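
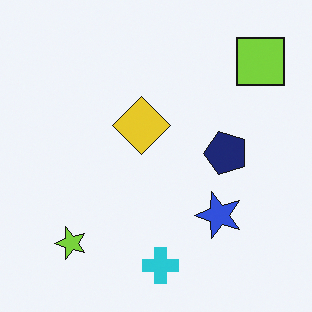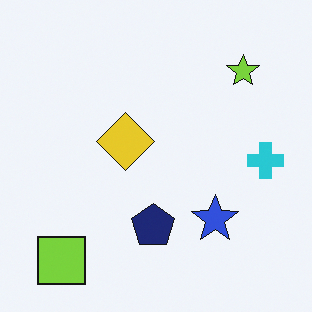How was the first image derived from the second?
The transformation is: transposed (reflected across the top-left ↔ bottom-right diagonal).

Shapes have swapped their row and column positions — what was in the top-right is now in the bottom-left — a diagonal reflection.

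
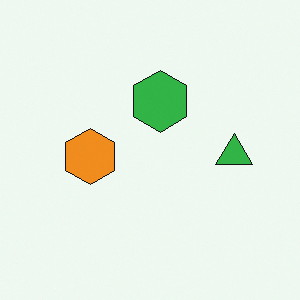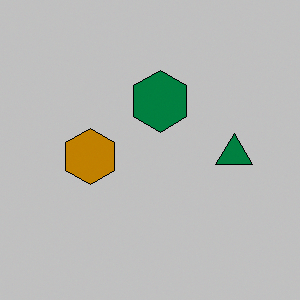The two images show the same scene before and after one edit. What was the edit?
Aggressively posterized.

Each flat color has snapped to a coarser quantized level — most visibly, the near-white background has dropped to a flat grey.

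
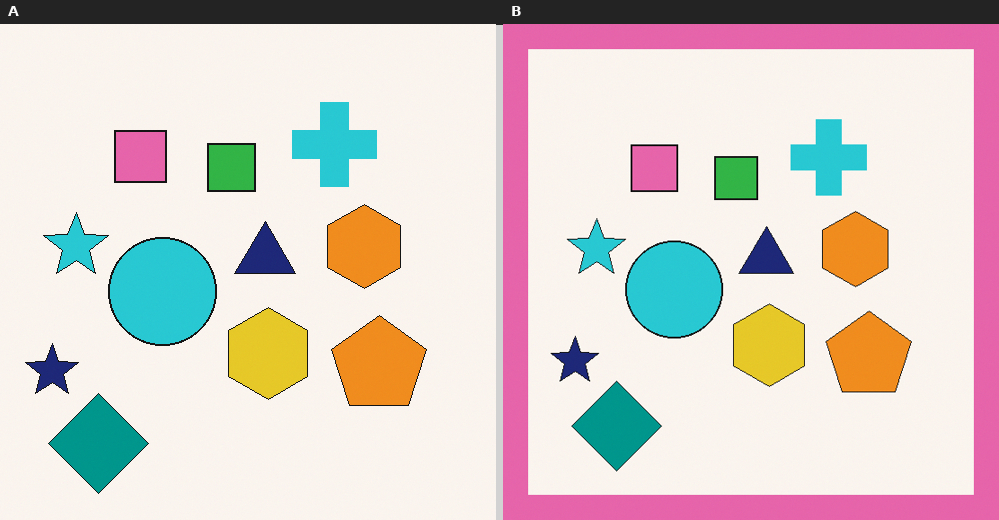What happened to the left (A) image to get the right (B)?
This is the original image framed with a pink border.

A solid pink frame runs around the edge of the right (B) image, with the content slightly shrunk inside it.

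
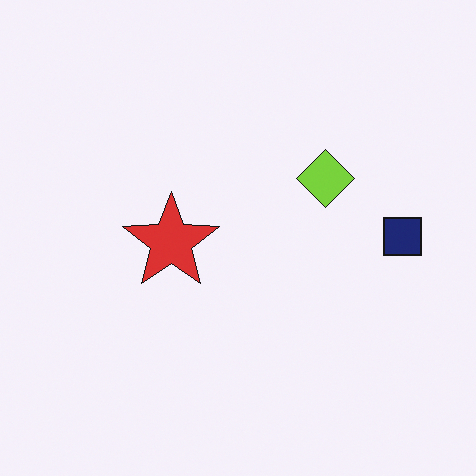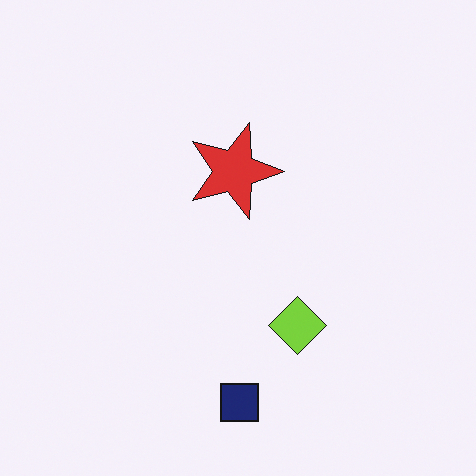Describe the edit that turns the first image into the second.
The image was rotated 90° clockwise.

The navy square sits in the right of the first image and the bottom of the second — consistent with a whole-image 90° clockwise rotation.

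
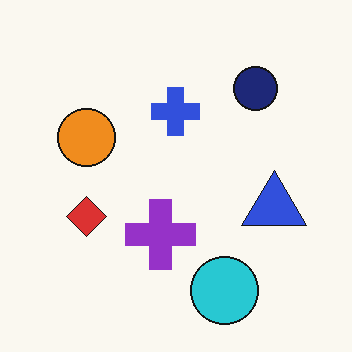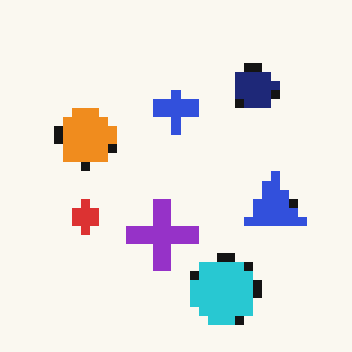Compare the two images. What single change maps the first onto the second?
The image was coarsely pixelated.

Shapes are reduced to large square blocks; fine edges and outlines are lost — a downscale-then-upscale (mosaic) effect.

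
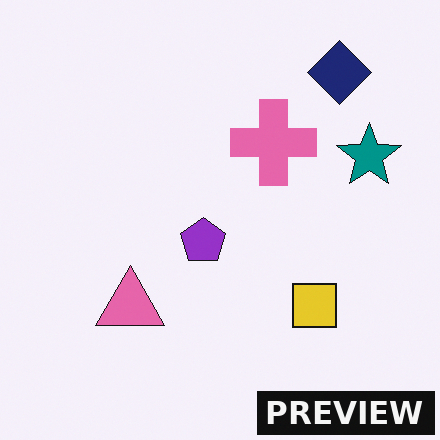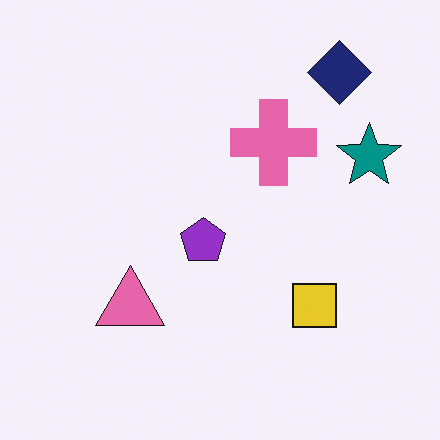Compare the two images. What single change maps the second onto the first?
Watermarked with the text "PREVIEW" in the lower-right corner.

A dark label reading "PREVIEW" appears in the lower-right corner.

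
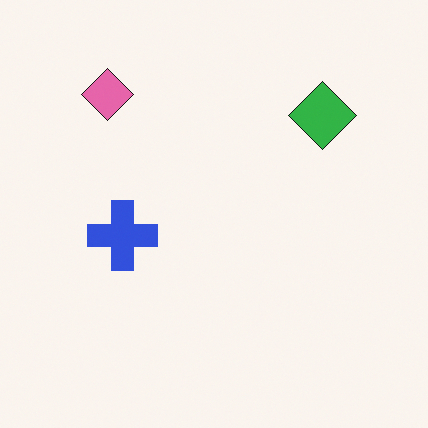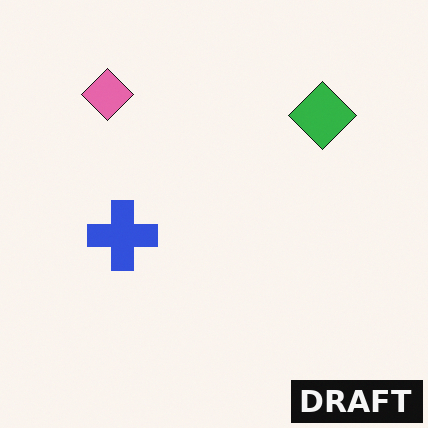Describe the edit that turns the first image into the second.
The second image is the first watermarked with the text "DRAFT" in the lower-right corner.

A dark label reading "DRAFT" appears in the lower-right corner.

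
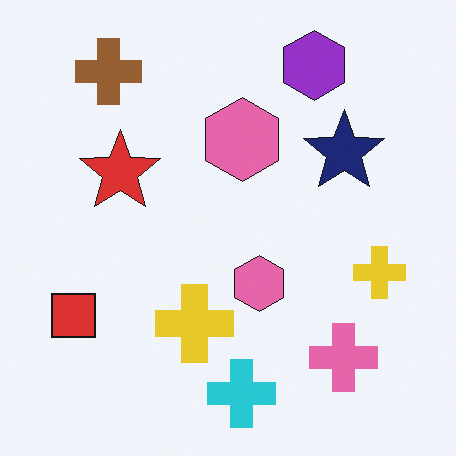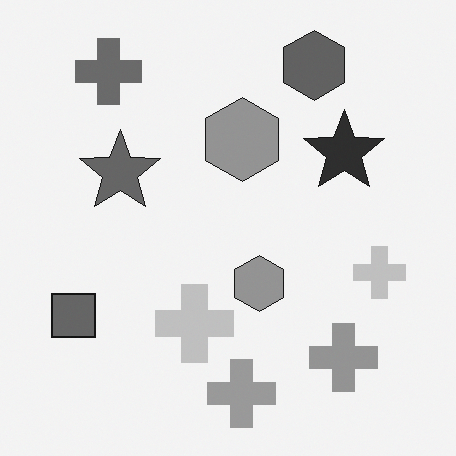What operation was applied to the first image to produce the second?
The transformation is: converted to grayscale.

All color is removed — every shape is now a shade of grey.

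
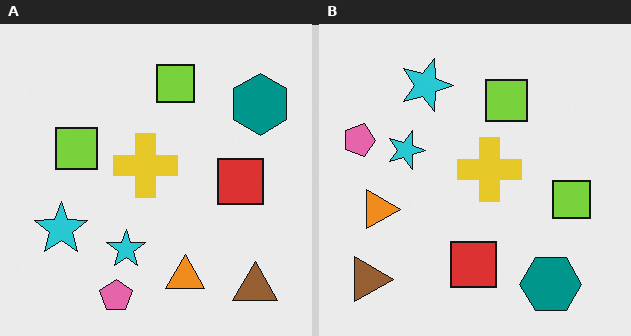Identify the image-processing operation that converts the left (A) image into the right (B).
Rotated 90° clockwise.

The brown triangle sits in the bottom-right of the left (A) image and the bottom-left of the right (B) — consistent with a whole-image 90° clockwise rotation.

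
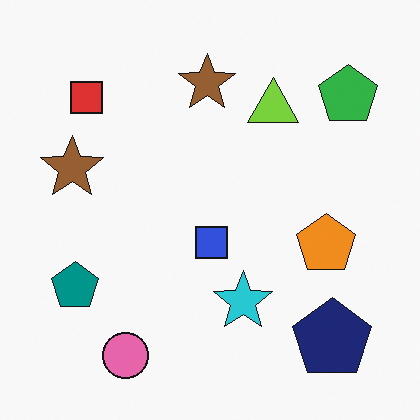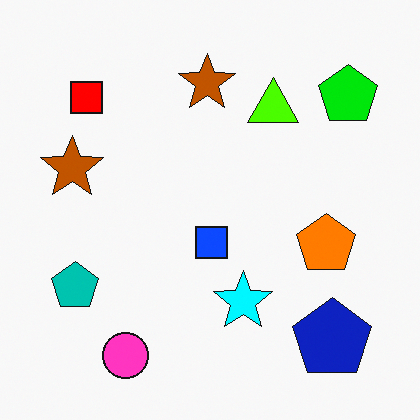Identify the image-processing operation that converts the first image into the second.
Heavily oversaturated.

All colors are more vivid — a global saturation change.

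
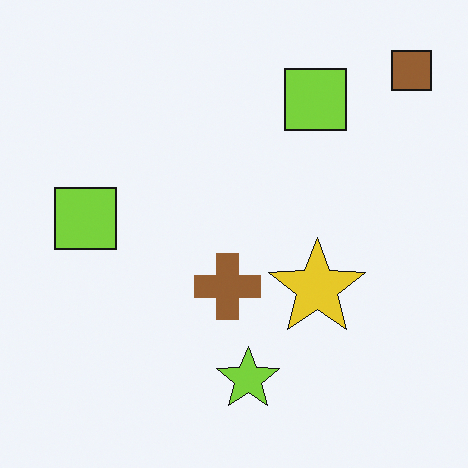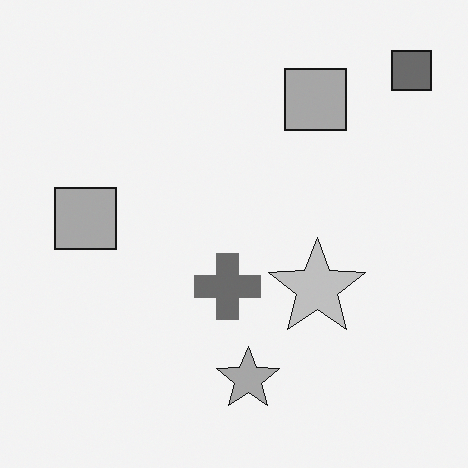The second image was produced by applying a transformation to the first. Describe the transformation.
The transformation is: converted to grayscale.

All color is removed — every shape is now a shade of grey.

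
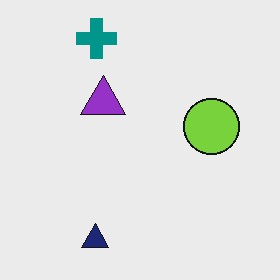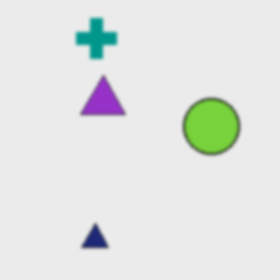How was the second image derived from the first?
It was given a subtle gaussian blur.

Shape edges and outlines are uniformly softened across the whole image.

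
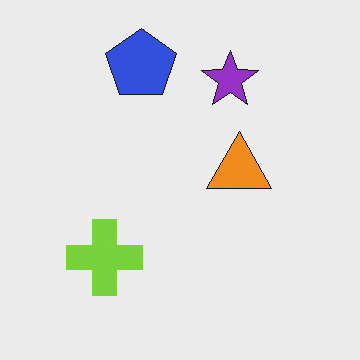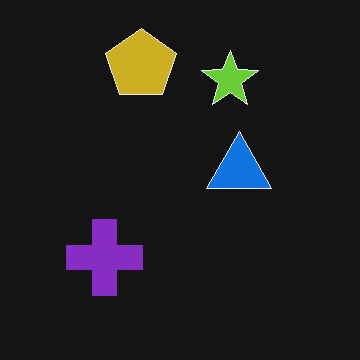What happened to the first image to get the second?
The image was color-inverted (negative).

The light background has become dark and every shape's color is its complement — a photographic negative.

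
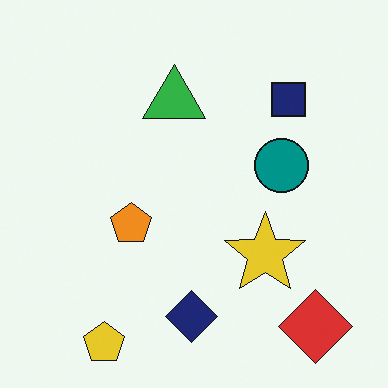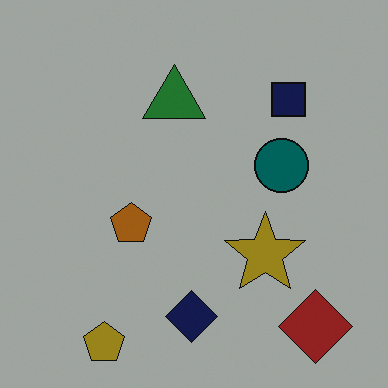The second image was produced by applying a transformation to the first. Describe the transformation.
Darkened a lot.

Every pixel — background and shapes alike — is uniformly darkened.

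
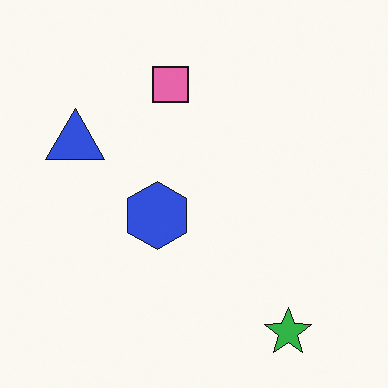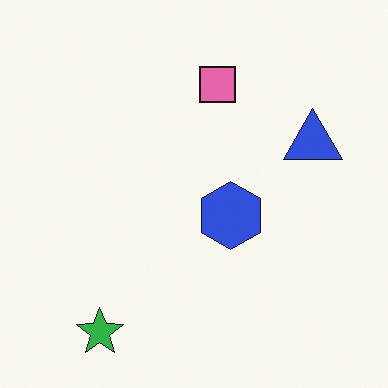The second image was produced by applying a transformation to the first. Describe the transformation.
This is the original image flipped horizontally (left ↔ right).

The blue triangle is in the left of the first image and the right of the second — shapes on opposite sides of the vertical midline have swapped in a mirror flip.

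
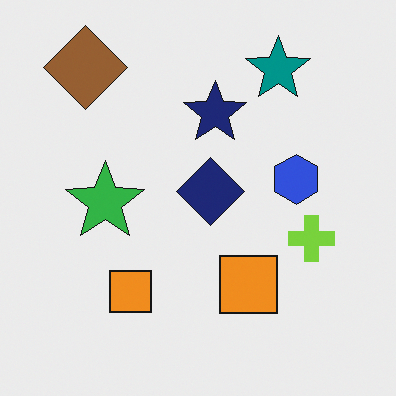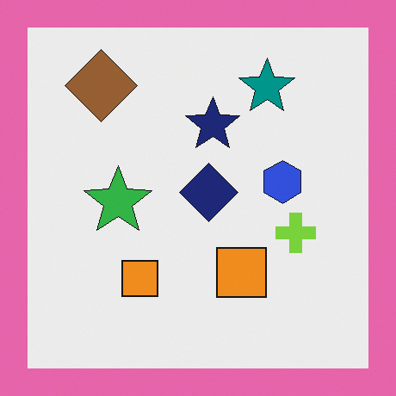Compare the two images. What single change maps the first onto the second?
It was framed with a pink border.

A solid pink frame runs around the edge of the second image, with the content slightly shrunk inside it.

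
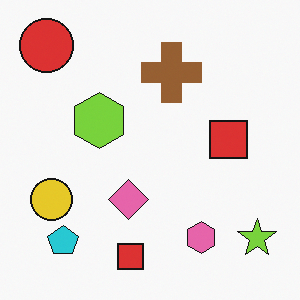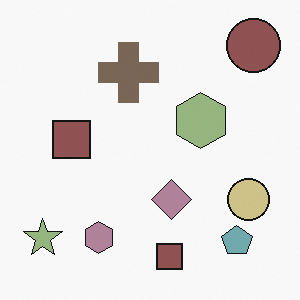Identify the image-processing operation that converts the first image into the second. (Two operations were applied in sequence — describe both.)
The second image is the first flipped horizontally (left ↔ right), then heavily desaturated.

The lime star is in the bottom-right of the first image and the bottom-left of the second — shapes on opposite sides of the vertical midline have swapped in a mirror flip. All colors are more muted and greyish — a global saturation change.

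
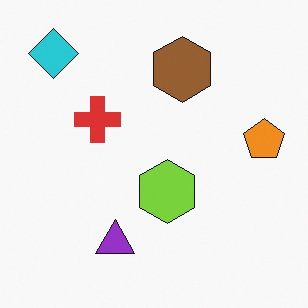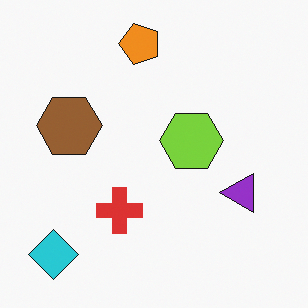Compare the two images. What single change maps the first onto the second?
The transformation is: rotated 90° counter-clockwise.

The cyan diamond sits in the top-left of the first image and the bottom-left of the second — consistent with a whole-image 90° counter-clockwise rotation.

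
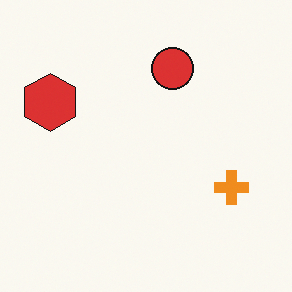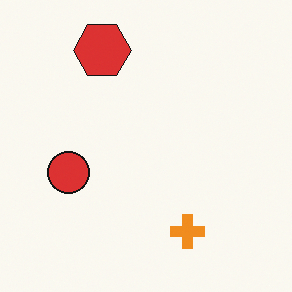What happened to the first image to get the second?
This is the original image transposed (reflected across the top-left ↔ bottom-right diagonal).

Shapes have swapped their row and column positions — what was in the top-right is now in the bottom-left — a diagonal reflection.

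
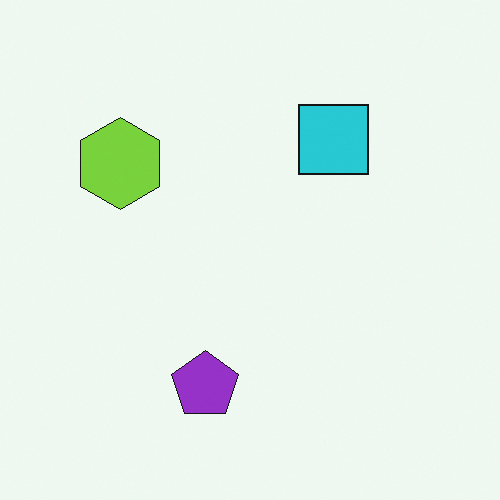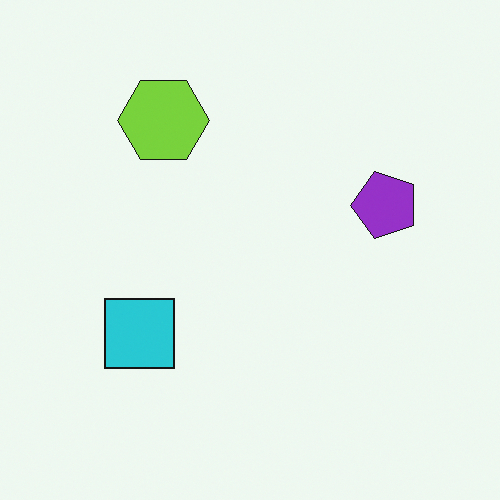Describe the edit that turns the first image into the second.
It was transposed (reflected across the top-left ↔ bottom-right diagonal).

Shapes have swapped their row and column positions — what was in the top-right is now in the bottom-left — a diagonal reflection.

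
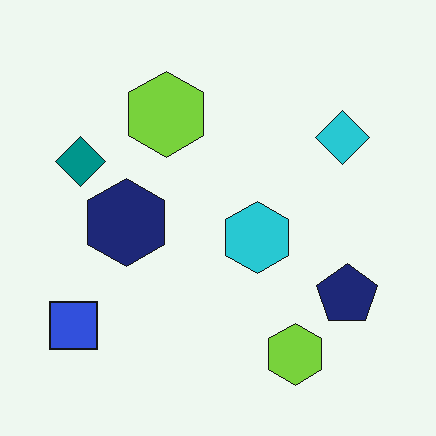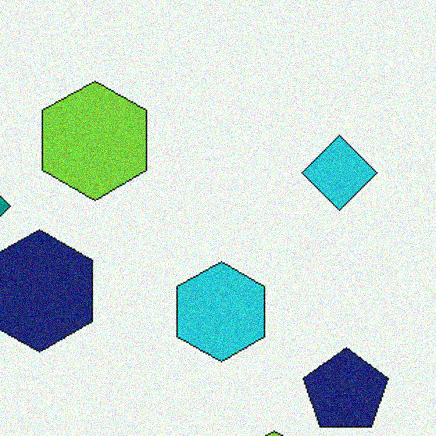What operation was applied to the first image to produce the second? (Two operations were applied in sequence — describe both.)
Cropped slightly and scaled back up, then degraded with moderate additive noise.

The visible shapes are larger and the field of view is narrower; shapes near the original edges may be partly or wholly outside the frame — a crop-and-rescale. Random speckle covers the whole image, including the flat background.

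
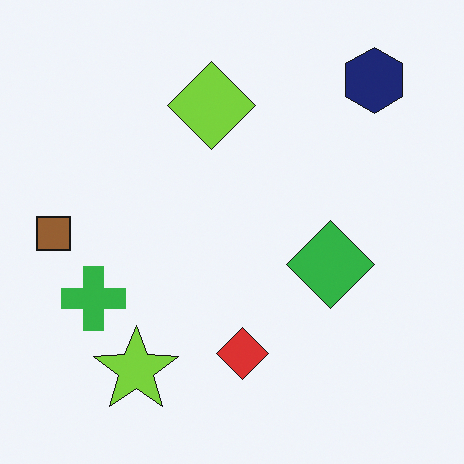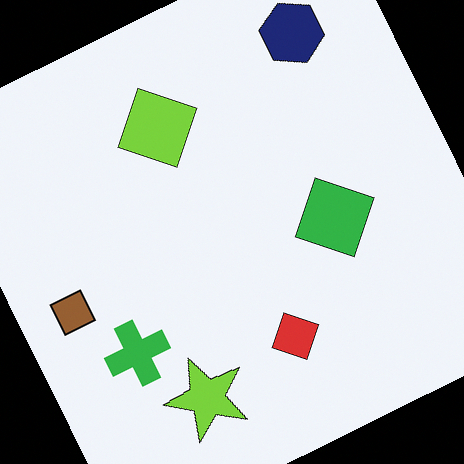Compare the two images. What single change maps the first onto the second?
The transformation is: rotated counter-clockwise by a moderate amount.

Every shape is tilted by the same angle and the image corners show triangular fill wedges — a whole-image rotation by a non-right angle.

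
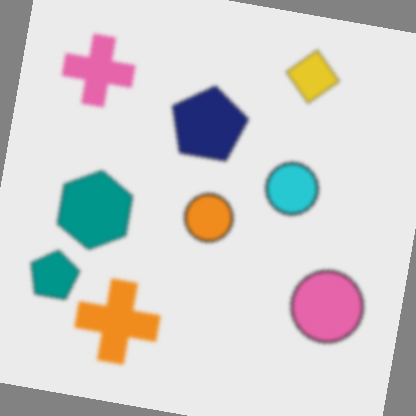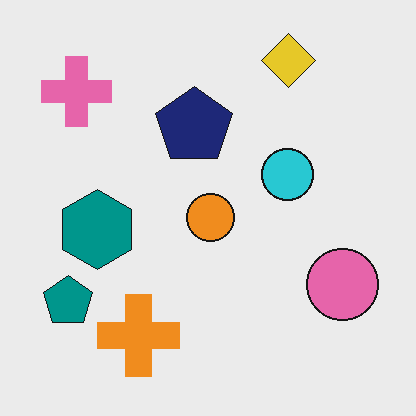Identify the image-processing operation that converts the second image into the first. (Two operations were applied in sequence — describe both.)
Lightly blurred, then rotated clockwise by a small amount.

Shape edges and outlines are uniformly softened across the whole image. Every shape is tilted by the same angle and the image corners show triangular fill wedges — a whole-image rotation by a non-right angle.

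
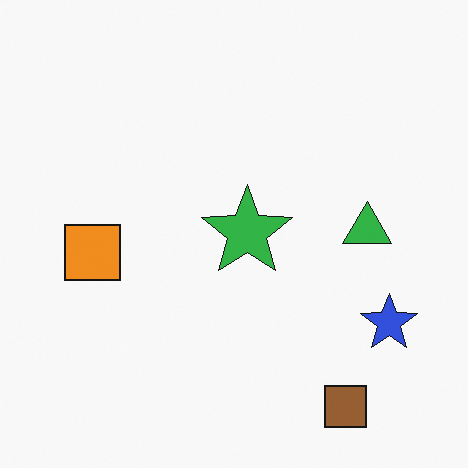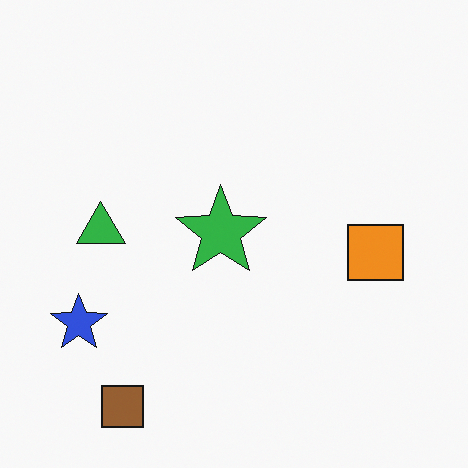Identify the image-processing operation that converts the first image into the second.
This is the original image flipped horizontally (left ↔ right).

The blue star is in the bottom-right of the first image and the bottom-left of the second — shapes on opposite sides of the vertical midline have swapped in a mirror flip.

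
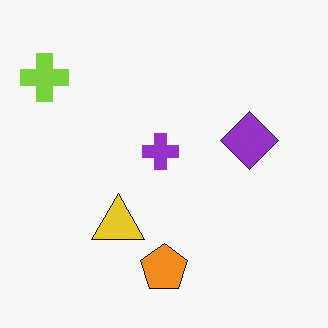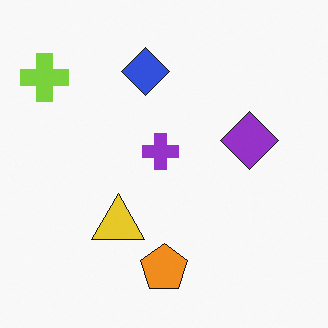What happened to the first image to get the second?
It was overlaid with an additional blue diamond.

A blue diamond appears in the second image that is absent from the first.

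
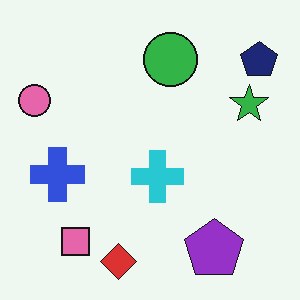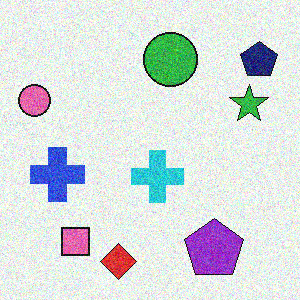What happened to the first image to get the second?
The second image is the first degraded with visible gaussian noise.

Random speckle covers the whole image, including the flat background.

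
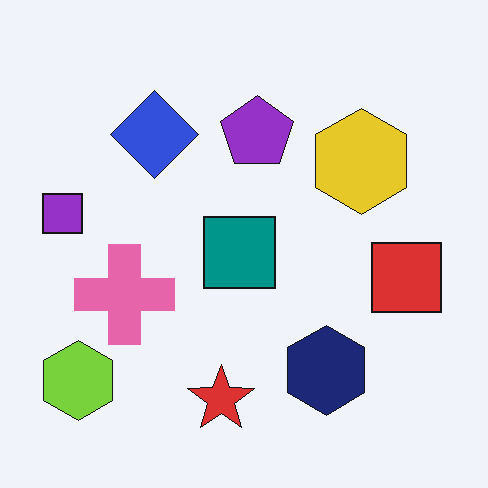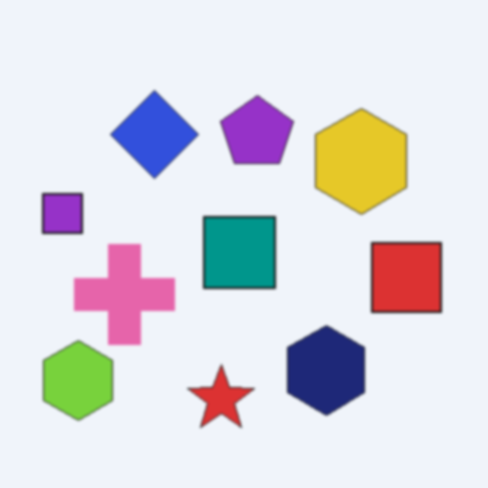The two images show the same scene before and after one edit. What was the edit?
This is the original image slightly softened.

Shape edges and outlines are uniformly softened across the whole image.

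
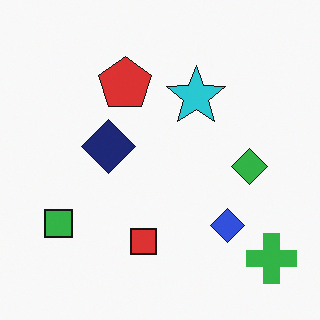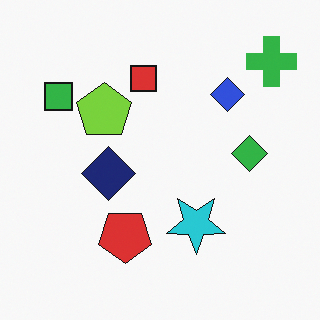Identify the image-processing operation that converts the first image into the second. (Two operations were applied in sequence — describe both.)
The second image is the first flipped vertically (top ↔ bottom), then overlaid with an additional lime pentagon.

The green cross is in the bottom-right of the first image and the top-right of the second — shapes on opposite sides of the horizontal midline have swapped in a mirror flip. A lime pentagon appears in the second image that is absent from the first.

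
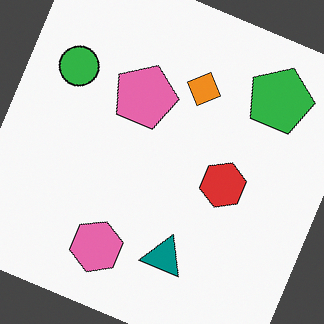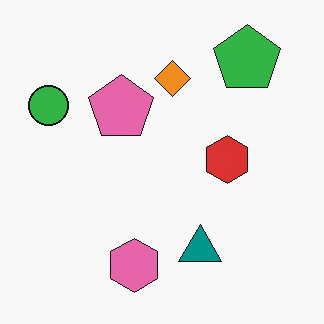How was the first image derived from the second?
This is the original image rotated clockwise by a moderate amount.

Every shape is tilted by the same angle and the image corners show triangular fill wedges — a whole-image rotation by a non-right angle.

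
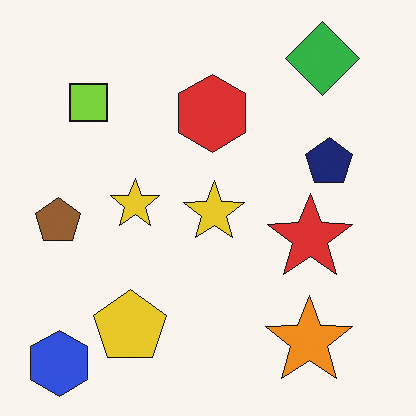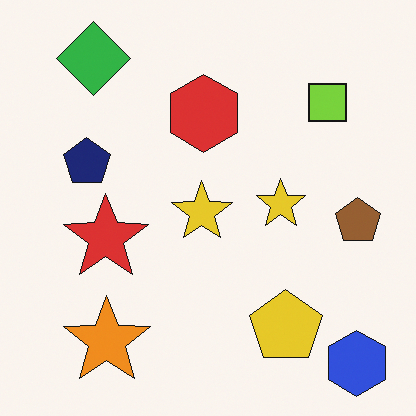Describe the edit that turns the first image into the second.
This is the original image flipped horizontally (left ↔ right).

The brown pentagon is in the left of the first image and the right of the second — shapes on opposite sides of the vertical midline have swapped in a mirror flip.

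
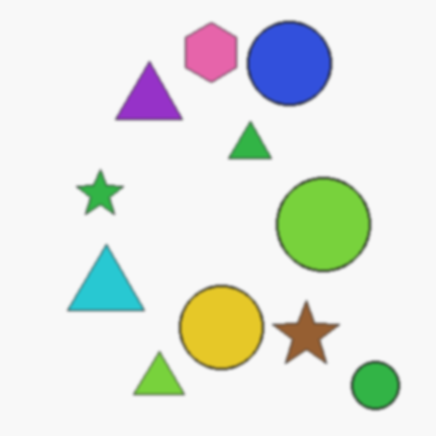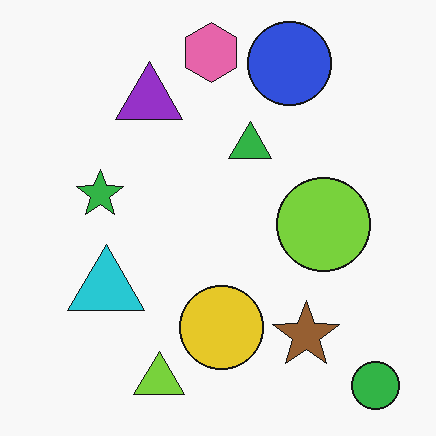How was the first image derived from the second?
It was slightly softened.

Shape edges and outlines are uniformly softened across the whole image.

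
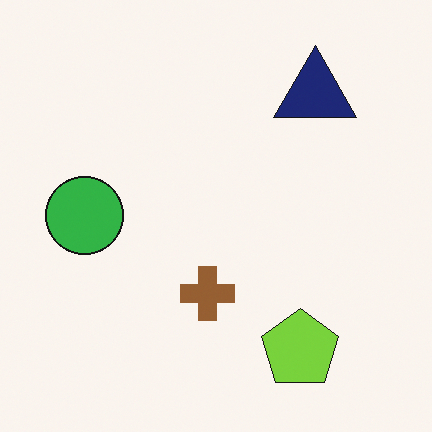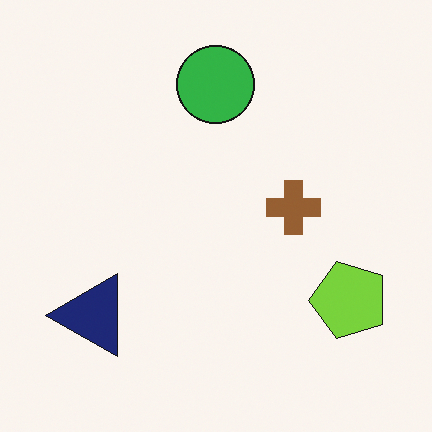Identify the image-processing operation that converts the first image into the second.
This is the original image transposed (reflected across the top-left ↔ bottom-right diagonal).

Shapes have swapped their row and column positions — what was in the top-right is now in the bottom-left — a diagonal reflection.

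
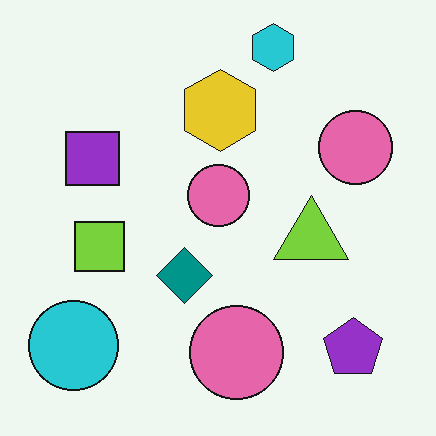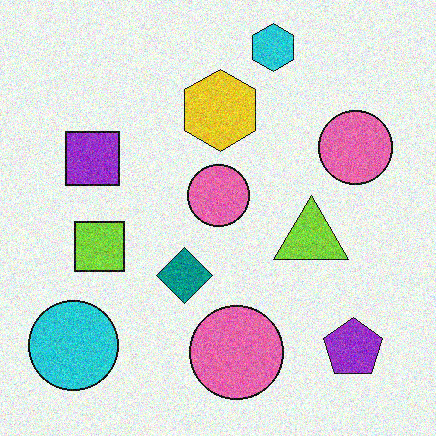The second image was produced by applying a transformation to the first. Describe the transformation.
The second image is the first degraded with moderate additive noise.

Random speckle covers the whole image, including the flat background.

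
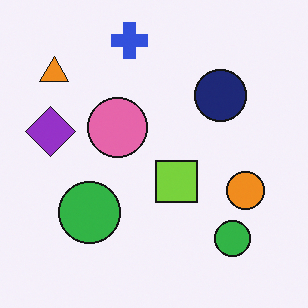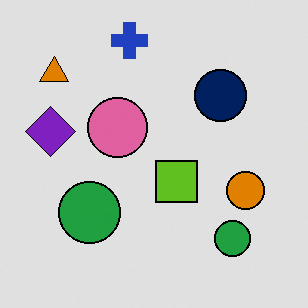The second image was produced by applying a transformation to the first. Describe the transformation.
This is the original image posterized to a reduced palette.

Each flat color has snapped to a coarser quantized level — most visibly, the near-white background has dropped to a flat grey.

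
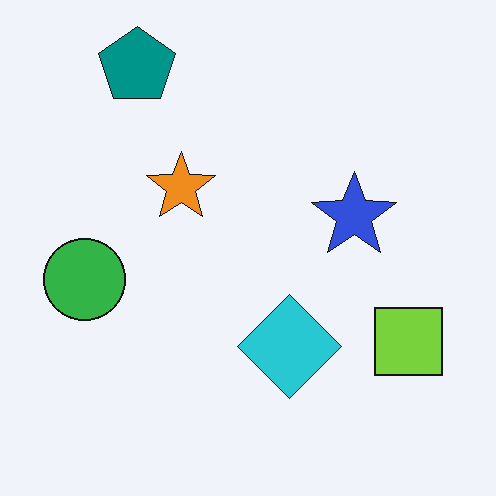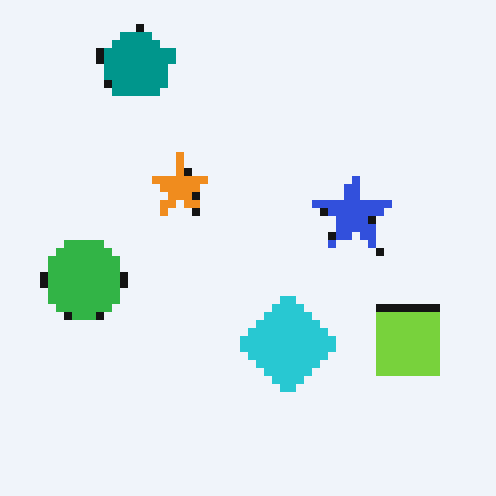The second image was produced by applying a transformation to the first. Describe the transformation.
The image was pixelated into visible square blocks.

Shapes are reduced to large square blocks; fine edges and outlines are lost — a downscale-then-upscale (mosaic) effect.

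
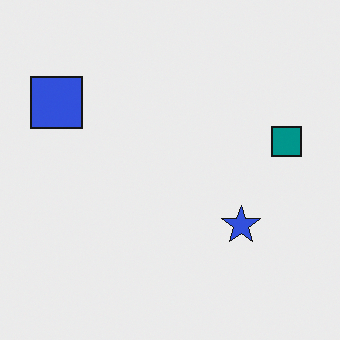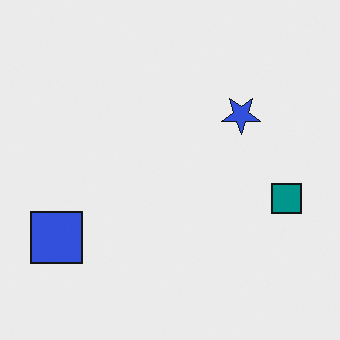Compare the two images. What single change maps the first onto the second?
Flipped vertically (top ↔ bottom).

The blue square is in the top-left of the first image and the bottom-left of the second — shapes on opposite sides of the horizontal midline have swapped in a mirror flip.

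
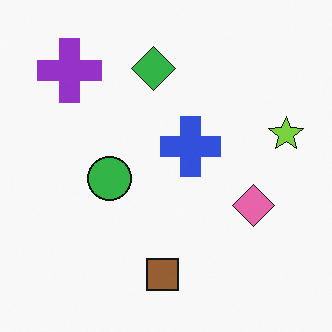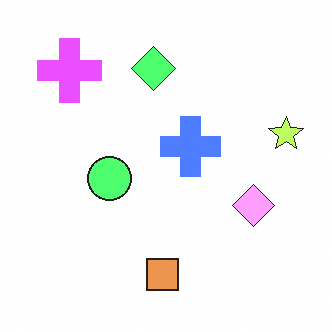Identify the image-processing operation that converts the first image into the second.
The transformation is: noticeably brightened.

Every pixel — background and shapes alike — is uniformly brightened.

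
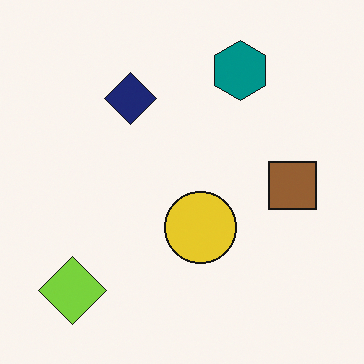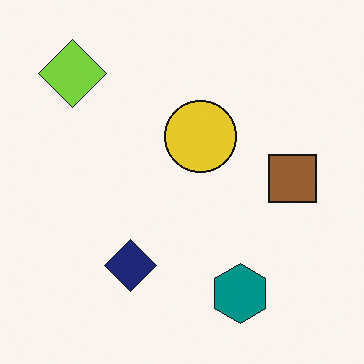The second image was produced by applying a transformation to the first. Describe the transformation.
It was flipped vertically (top ↔ bottom).

The teal hexagon is in the top of the first image and the bottom of the second — shapes on opposite sides of the horizontal midline have swapped in a mirror flip.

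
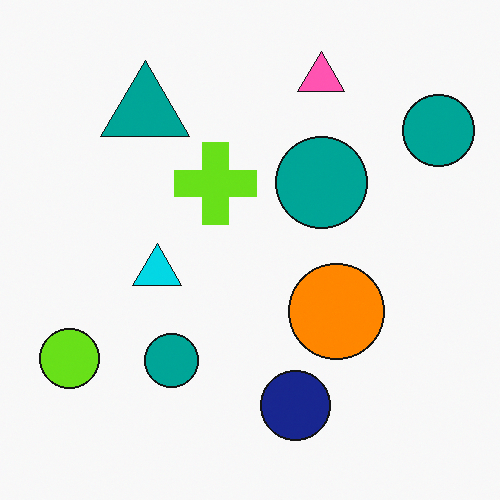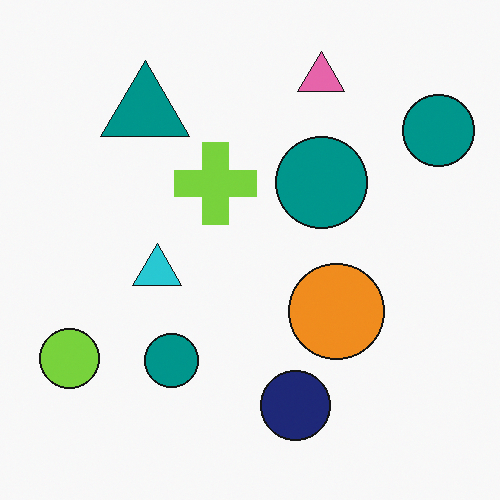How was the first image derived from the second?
The transformation is: slightly oversaturated.

All colors are more vivid — a global saturation change.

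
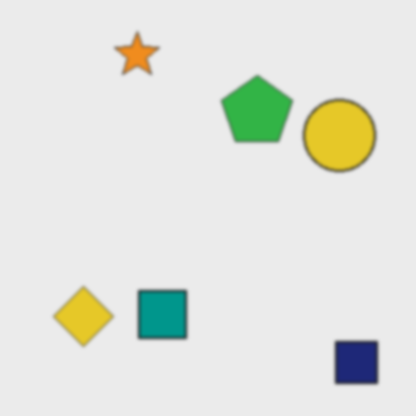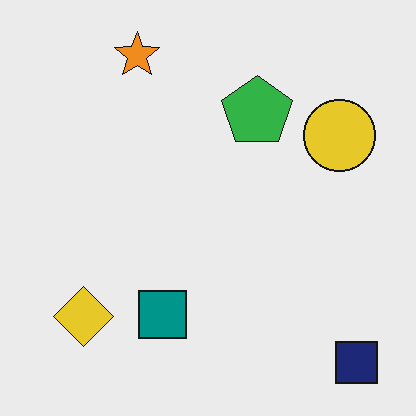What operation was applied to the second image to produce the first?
The first image is the second lightly blurred.

Shape edges and outlines are uniformly softened across the whole image.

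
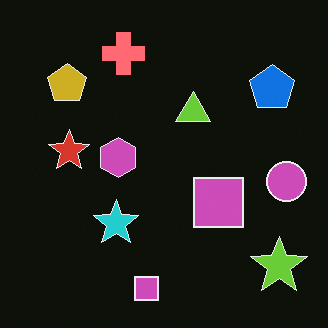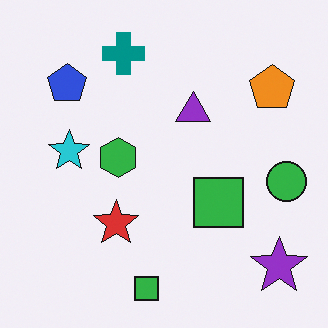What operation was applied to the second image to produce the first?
Color-inverted (negative).

The light background has become dark and every shape's color is its complement — a photographic negative.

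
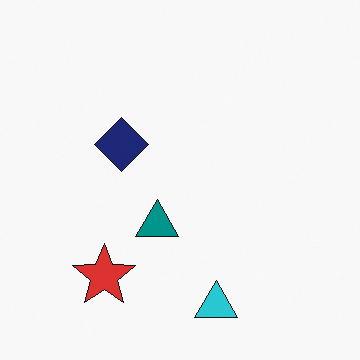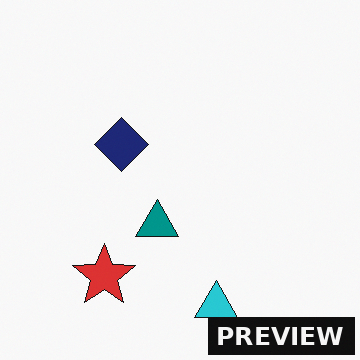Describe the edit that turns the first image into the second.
The transformation is: watermarked with the text "PREVIEW" in the lower-right corner.

A dark label reading "PREVIEW" appears in the lower-right corner.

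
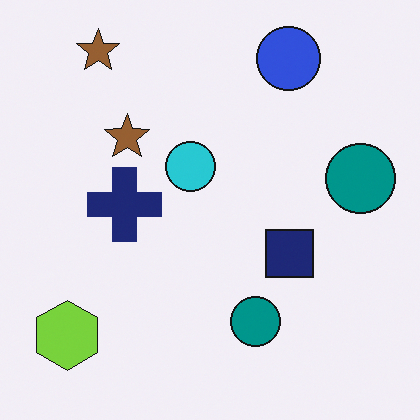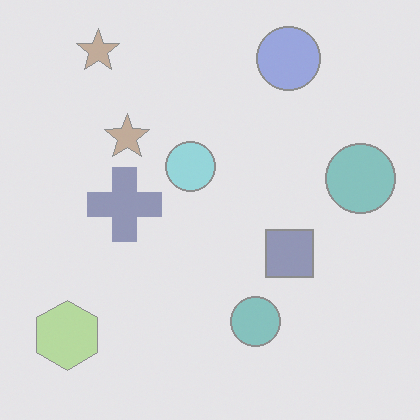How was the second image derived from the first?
Given much lower contrast.

Tones are pushed toward mid-grey across the whole image — a global contrast change.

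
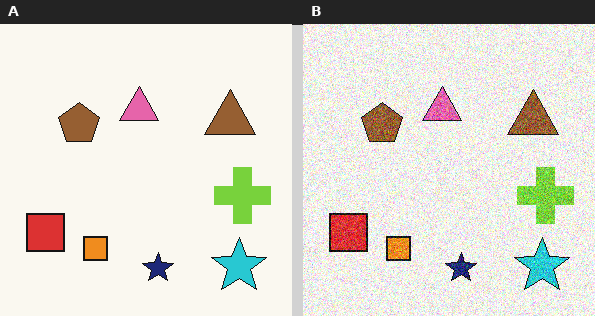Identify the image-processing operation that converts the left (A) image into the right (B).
This is the original image degraded with a thick layer of grain.

Random speckle covers the whole image, including the flat background.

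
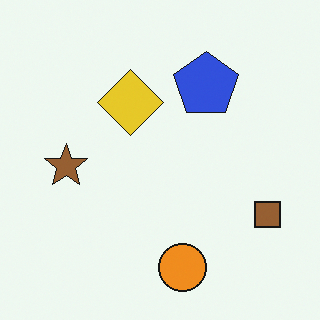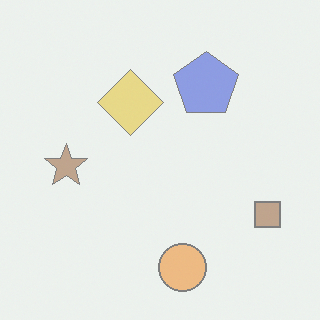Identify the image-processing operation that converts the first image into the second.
The second image is the first washed out (contrast reduced).

Tones are pushed toward mid-grey across the whole image — a global contrast change.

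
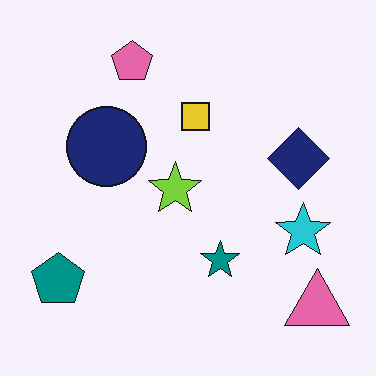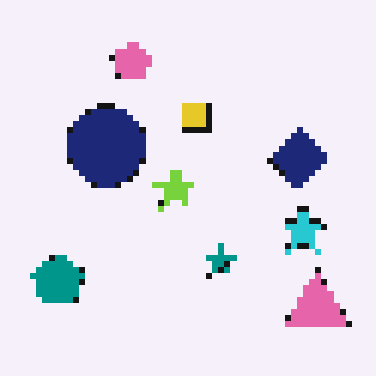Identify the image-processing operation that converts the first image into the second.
It was moderately pixelated.

Shapes are reduced to large square blocks; fine edges and outlines are lost — a downscale-then-upscale (mosaic) effect.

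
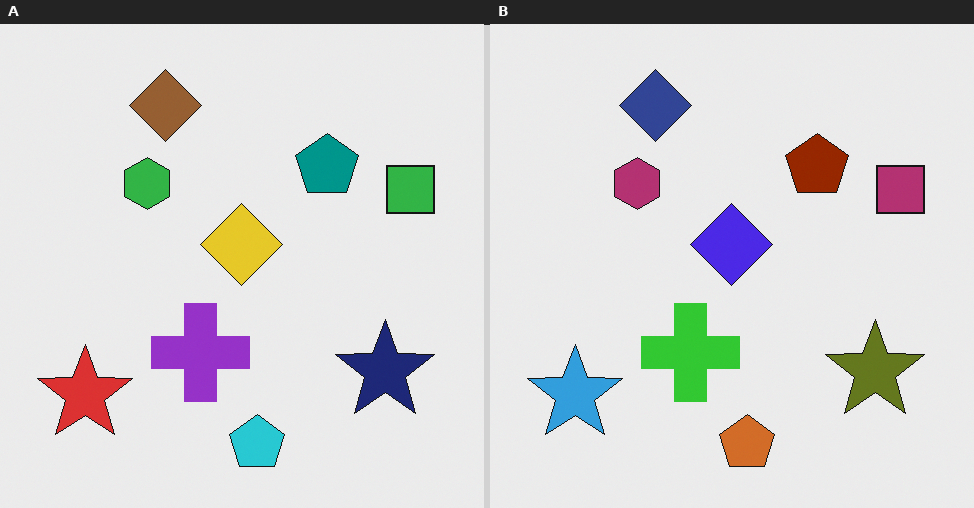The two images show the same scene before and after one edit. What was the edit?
It was hue-shifted through roughly half the color wheel.

Every shape's color has rotated by the same amount around the hue wheel — a uniform hue shift.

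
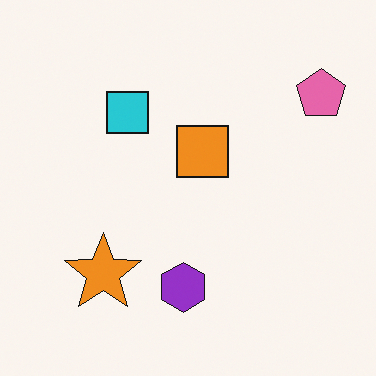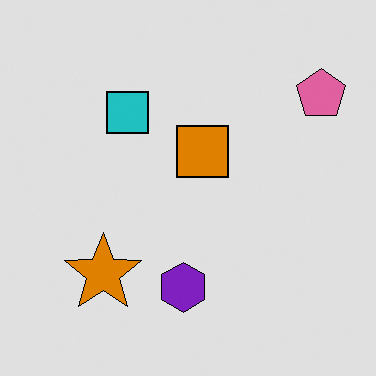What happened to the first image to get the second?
The second image is the first moderately posterized.

Each flat color has snapped to a coarser quantized level — most visibly, the near-white background has dropped to a flat grey.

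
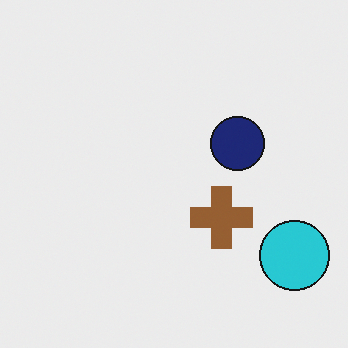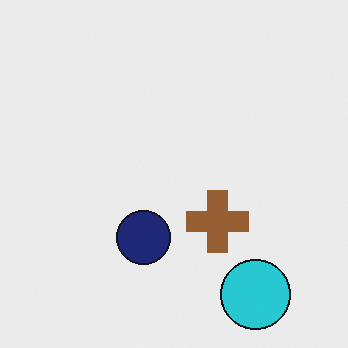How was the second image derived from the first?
This is the original image transposed (reflected across the top-left ↔ bottom-right diagonal).

Shapes have swapped their row and column positions — what was in the top-right is now in the bottom-left — a diagonal reflection.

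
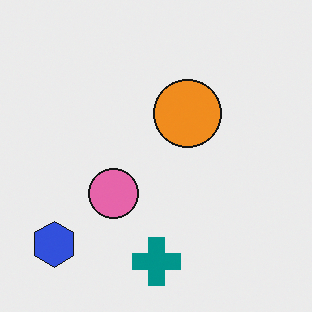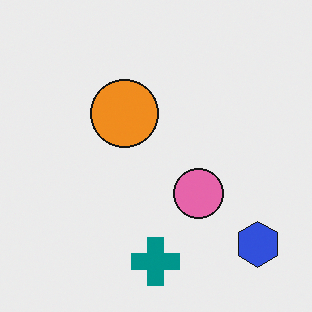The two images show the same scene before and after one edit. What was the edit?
Flipped horizontally (left ↔ right).

The blue hexagon is in the bottom-left of the first image and the bottom-right of the second — shapes on opposite sides of the vertical midline have swapped in a mirror flip.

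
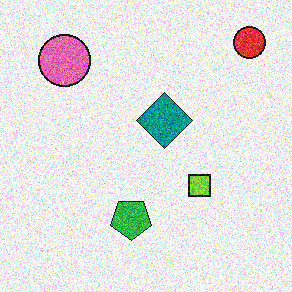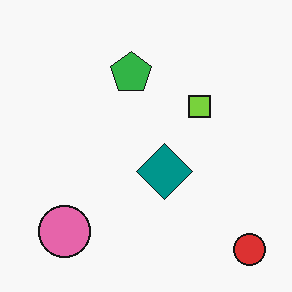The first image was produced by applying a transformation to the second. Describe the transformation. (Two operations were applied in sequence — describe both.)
It was flipped vertically (top ↔ bottom), then degraded with heavy additive noise.

The red circle is in the bottom-right of the second image and the top-right of the first — shapes on opposite sides of the horizontal midline have swapped in a mirror flip. Random speckle covers the whole image, including the flat background.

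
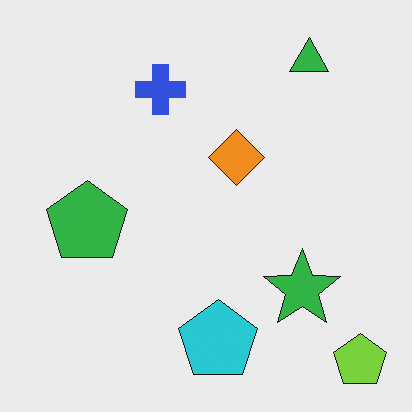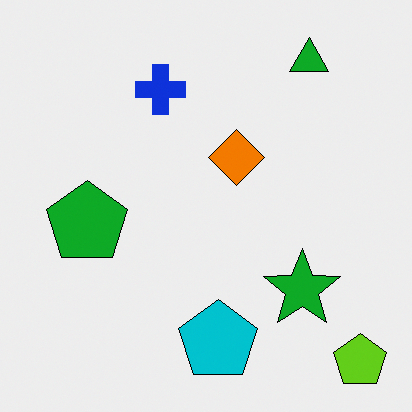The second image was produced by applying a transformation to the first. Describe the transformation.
The second image is the first given slightly increased contrast.

Tones are pushed away from mid-grey across the whole image — a global contrast change.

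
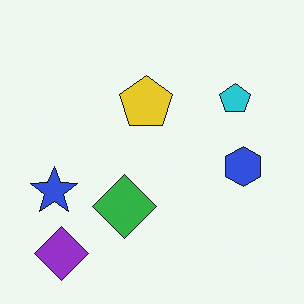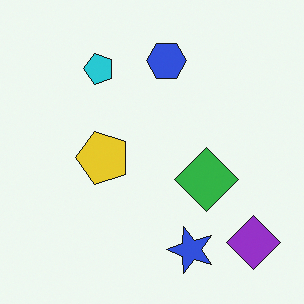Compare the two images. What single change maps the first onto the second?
It was rotated 90° counter-clockwise.

The purple diamond sits in the bottom-left of the first image and the bottom-right of the second — consistent with a whole-image 90° counter-clockwise rotation.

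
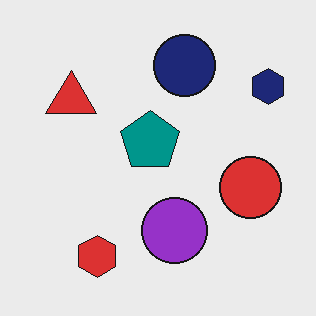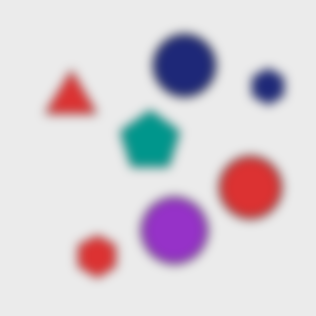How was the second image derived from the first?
The second image is the first heavily blurred.

Shape edges and outlines are uniformly softened across the whole image.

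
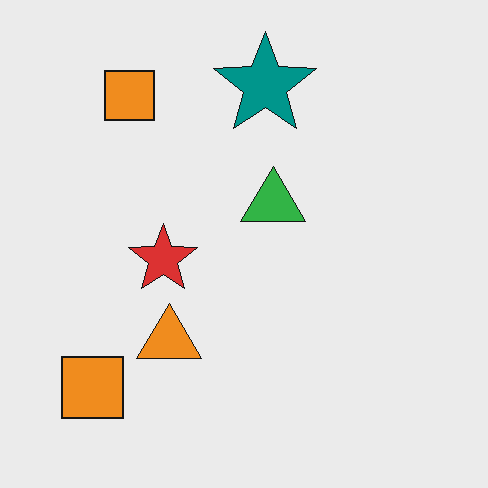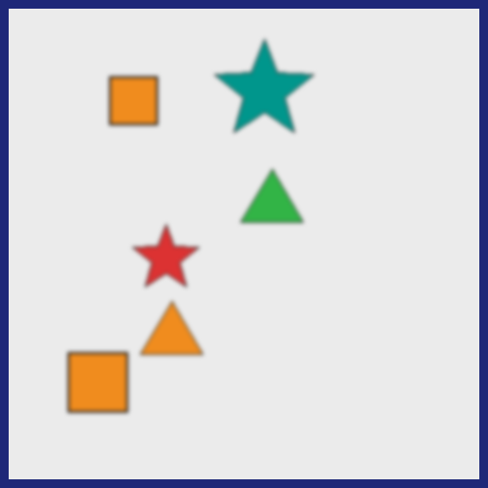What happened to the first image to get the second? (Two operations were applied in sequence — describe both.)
The image was lightly blurred, then framed with a navy border.

Shape edges and outlines are uniformly softened across the whole image. A solid navy frame runs around the edge of the second image, with the content slightly shrunk inside it.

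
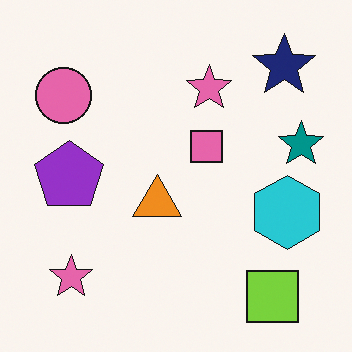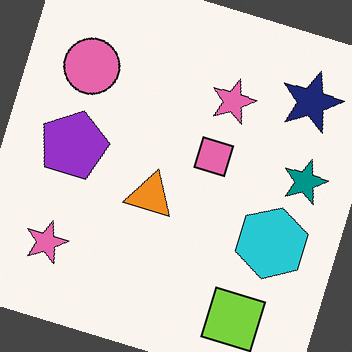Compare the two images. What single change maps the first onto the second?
This is the original image rotated clockwise by a clearly visible amount.

Every shape is tilted by the same angle and the image corners show triangular fill wedges — a whole-image rotation by a non-right angle.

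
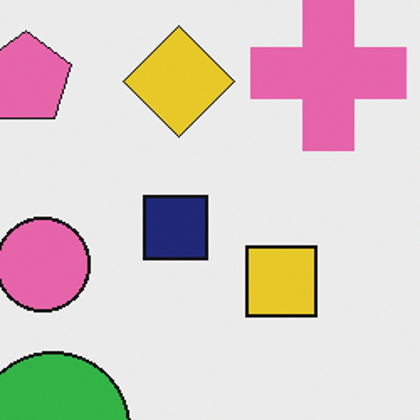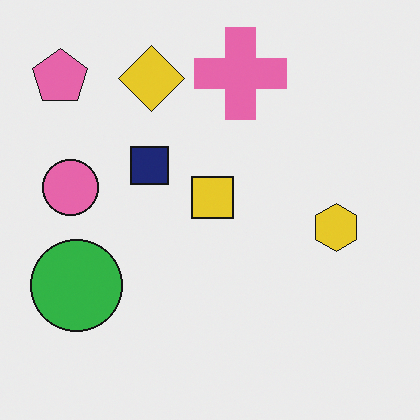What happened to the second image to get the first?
The image was cropped tightly and scaled back up.

The visible shapes are larger and the field of view is narrower; shapes near the original edges may be partly or wholly outside the frame — a crop-and-rescale.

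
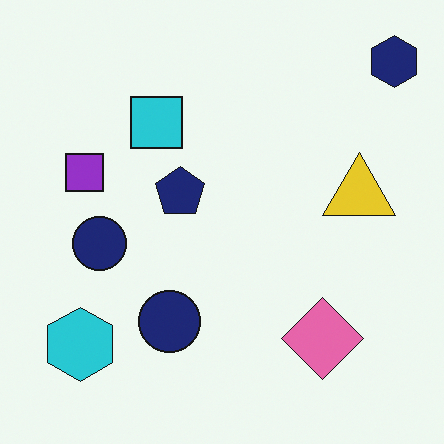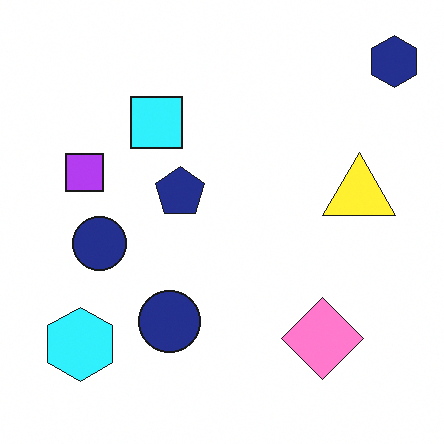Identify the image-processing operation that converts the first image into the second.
The image was brightened a little.

Every pixel — background and shapes alike — is uniformly brightened.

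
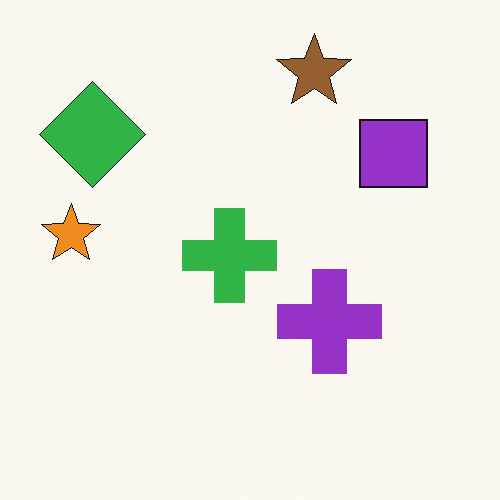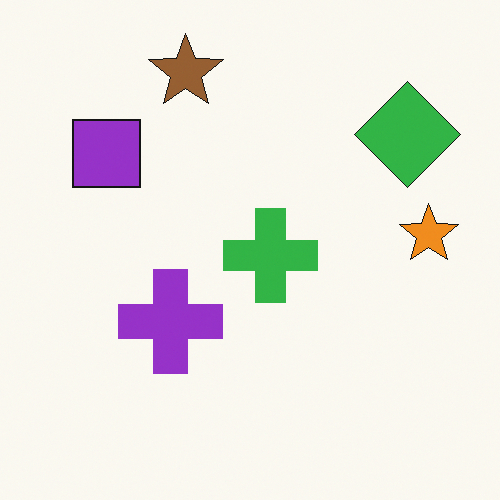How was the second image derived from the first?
This is the original image flipped horizontally (left ↔ right).

The orange star is in the left of the first image and the right of the second — shapes on opposite sides of the vertical midline have swapped in a mirror flip.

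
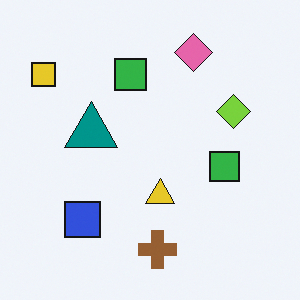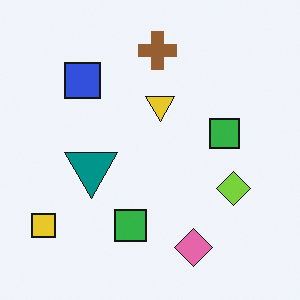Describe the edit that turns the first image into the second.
The image was flipped vertically (top ↔ bottom).

The brown cross is in the bottom of the first image and the top of the second — shapes on opposite sides of the horizontal midline have swapped in a mirror flip.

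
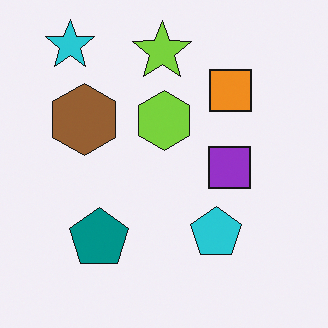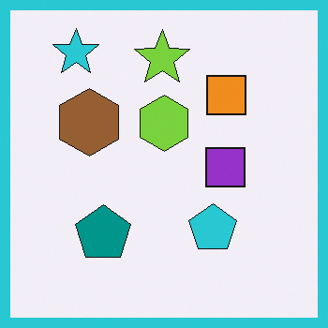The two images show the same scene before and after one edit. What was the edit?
This is the original image framed with a cyan border.

A solid cyan frame runs around the edge of the second image, with the content slightly shrunk inside it.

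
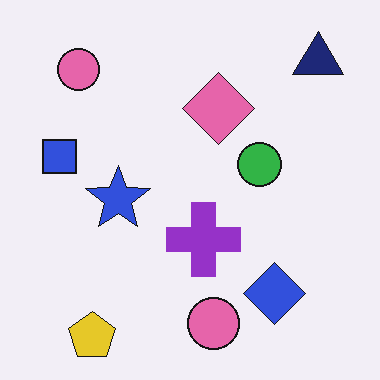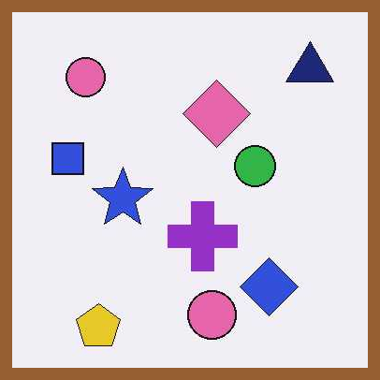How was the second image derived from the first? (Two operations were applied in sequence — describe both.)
The second image is the first given moderate JPEG compression, then framed with a brown border.

Blocky 8×8 compression artifacts appear around shape edges and the flat background shows ringing — characteristic JPEG degradation. A solid brown frame runs around the edge of the second image, with the content slightly shrunk inside it.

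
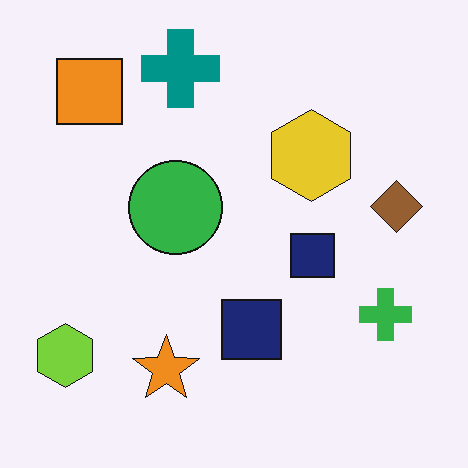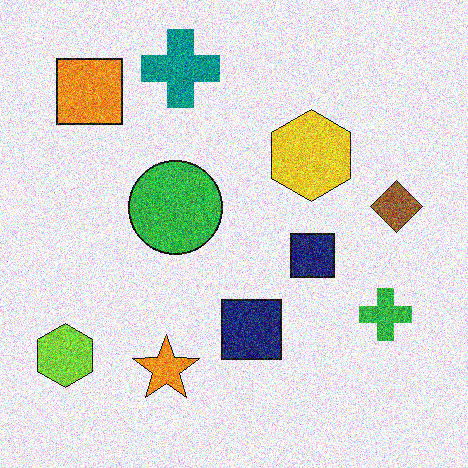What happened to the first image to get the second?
The second image is the first degraded with strong gaussian noise.

Random speckle covers the whole image, including the flat background.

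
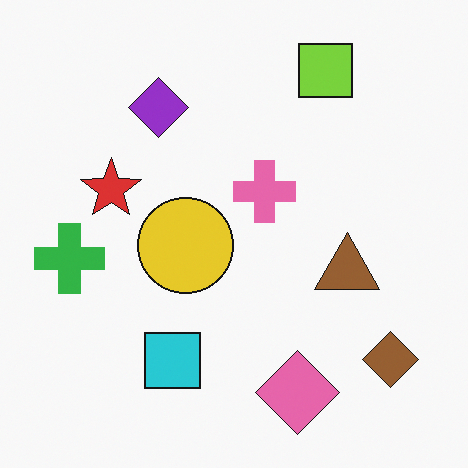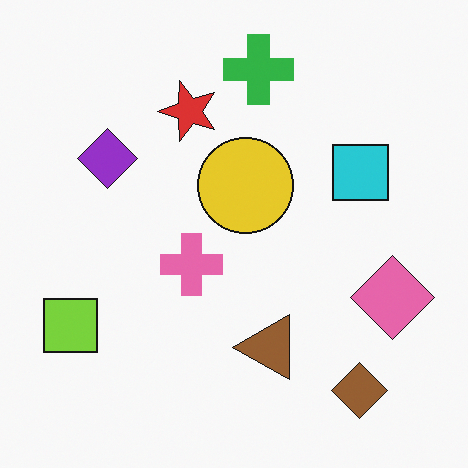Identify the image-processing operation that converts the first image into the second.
It was transposed (reflected across the top-left ↔ bottom-right diagonal).

Shapes have swapped their row and column positions — what was in the top-right is now in the bottom-left — a diagonal reflection.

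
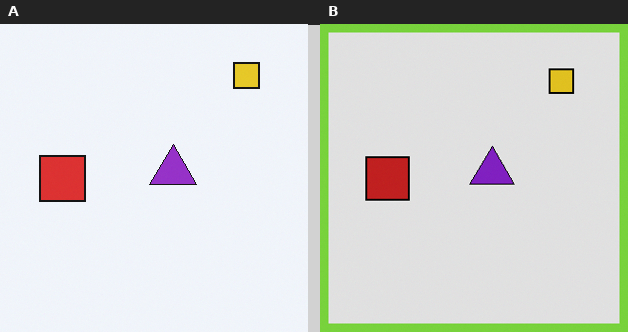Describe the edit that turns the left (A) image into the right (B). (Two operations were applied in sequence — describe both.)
The right (B) image is the left (A) moderately posterized, then framed with a lime border.

Each flat color has snapped to a coarser quantized level — most visibly, the near-white background has dropped to a flat grey. A solid lime frame runs around the edge of the right (B) image, with the content slightly shrunk inside it.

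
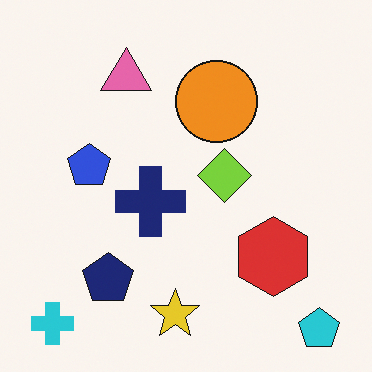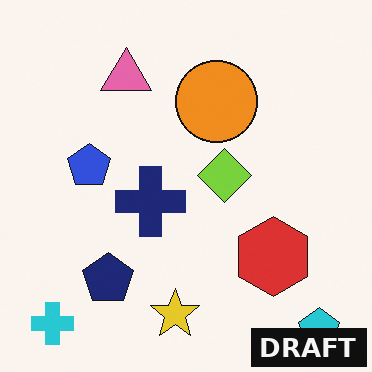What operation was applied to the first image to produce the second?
The second image is the first watermarked with the text "DRAFT" in the lower-right corner.

A dark label reading "DRAFT" appears in the lower-right corner.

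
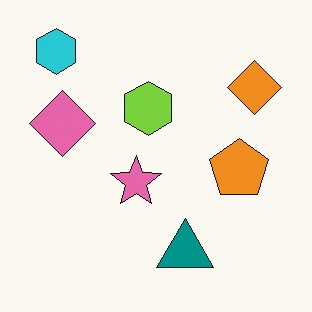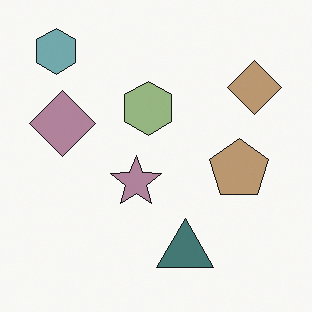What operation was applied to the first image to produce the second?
The image was made much more muted (saturation change).

All colors are more muted and greyish — a global saturation change.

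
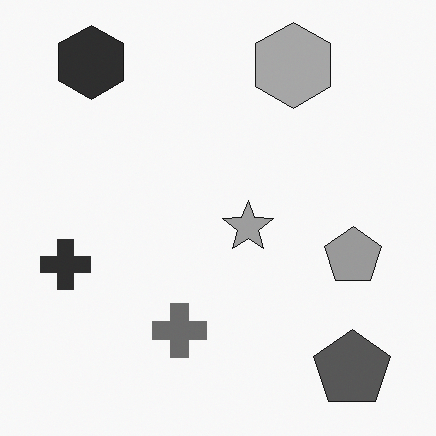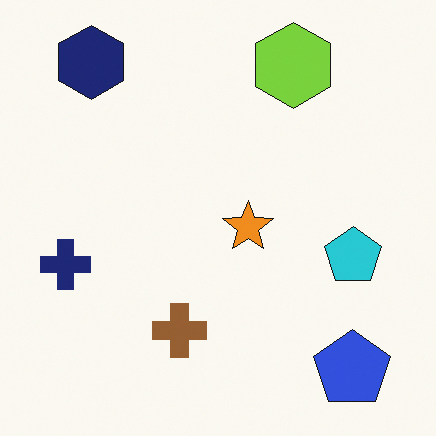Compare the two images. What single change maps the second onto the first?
The image was converted to grayscale.

All color is removed — every shape is now a shade of grey.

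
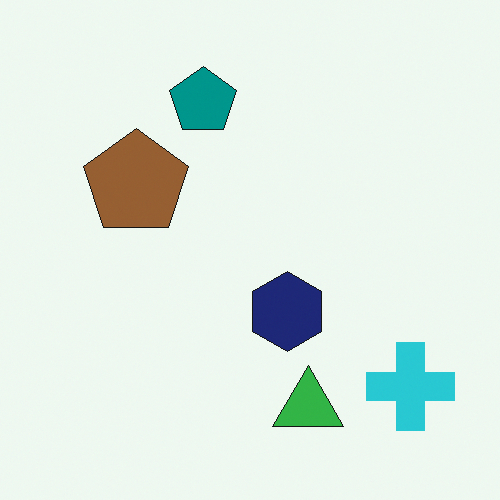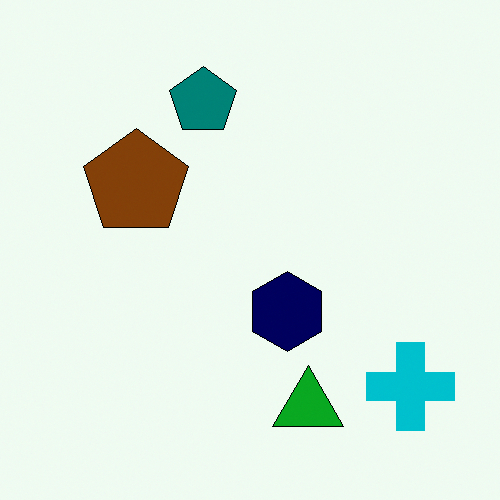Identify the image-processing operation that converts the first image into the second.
The second image is the first given slightly increased contrast.

Tones are pushed away from mid-grey across the whole image — a global contrast change.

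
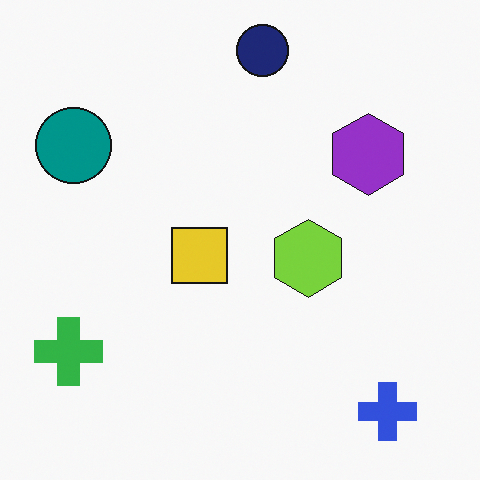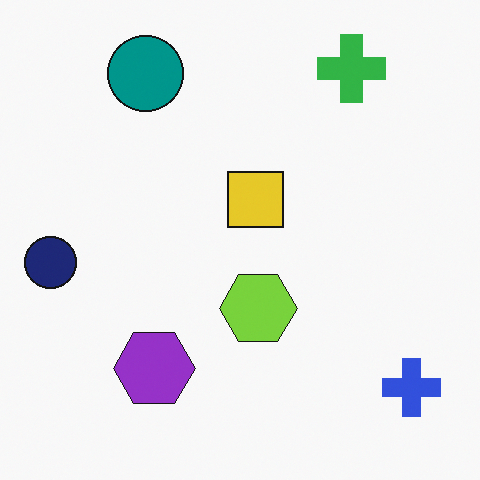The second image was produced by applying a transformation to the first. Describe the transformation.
Transposed (reflected across the top-left ↔ bottom-right diagonal).

Shapes have swapped their row and column positions — what was in the top-right is now in the bottom-left — a diagonal reflection.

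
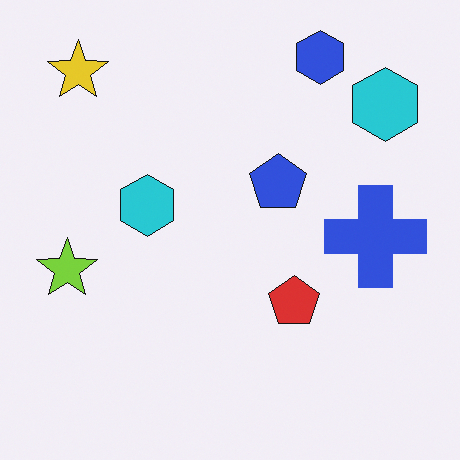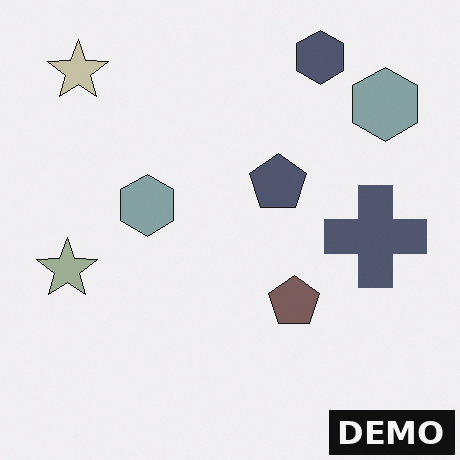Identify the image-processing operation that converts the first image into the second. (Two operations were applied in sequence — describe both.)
It was heavily desaturated, then watermarked with the text "DEMO" in the lower-right corner.

All colors are more muted and greyish — a global saturation change. A dark label reading "DEMO" appears in the lower-right corner.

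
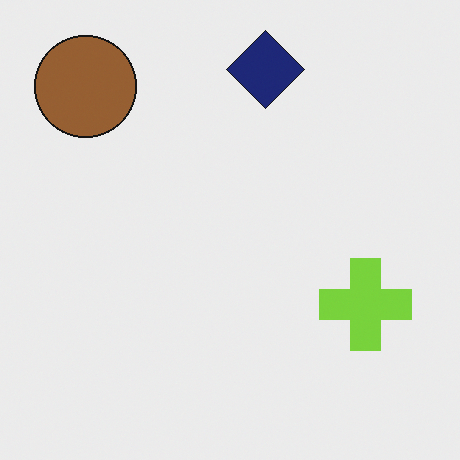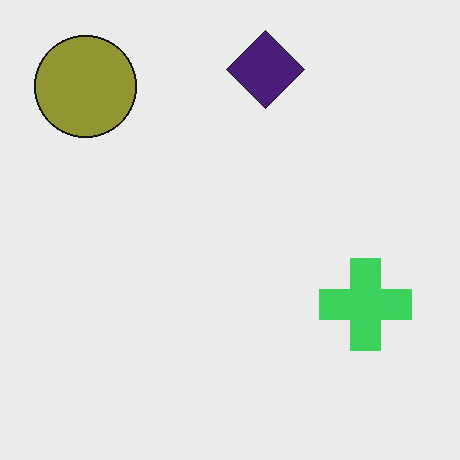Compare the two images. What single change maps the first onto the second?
It was hue-shifted slightly.

Every shape's color has rotated by the same amount around the hue wheel — a uniform hue shift.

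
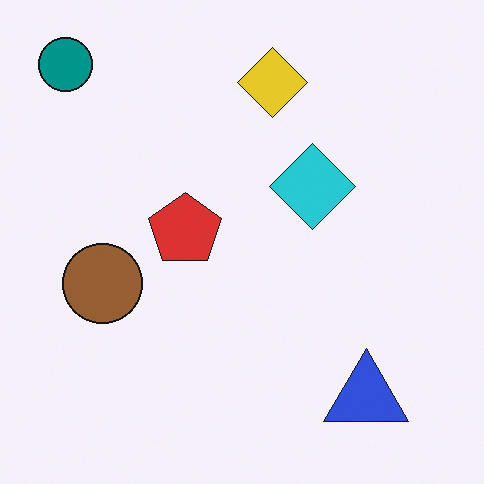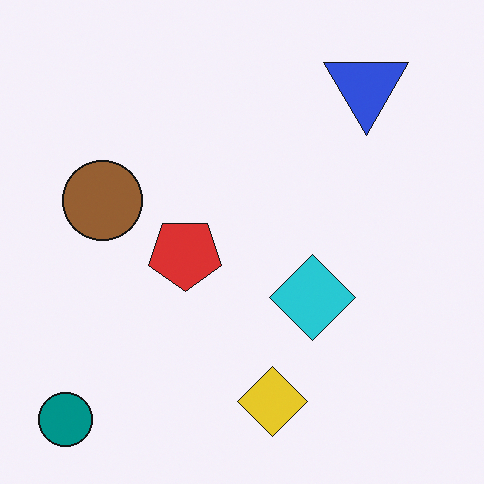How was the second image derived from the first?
The second image is the first flipped vertically (top ↔ bottom).

The teal circle is in the top-left of the first image and the bottom-left of the second — shapes on opposite sides of the horizontal midline have swapped in a mirror flip.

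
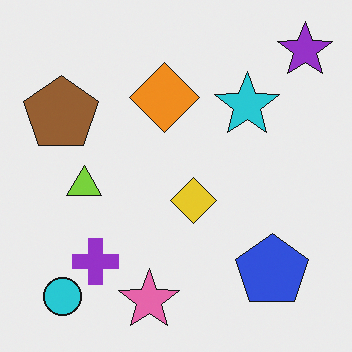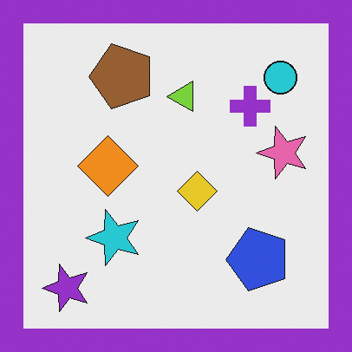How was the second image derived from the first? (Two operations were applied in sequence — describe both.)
The second image is the first transposed (reflected across the top-left ↔ bottom-right diagonal), then framed with a purple border.

Shapes have swapped their row and column positions — what was in the top-right is now in the bottom-left — a diagonal reflection. A solid purple frame runs around the edge of the second image, with the content slightly shrunk inside it.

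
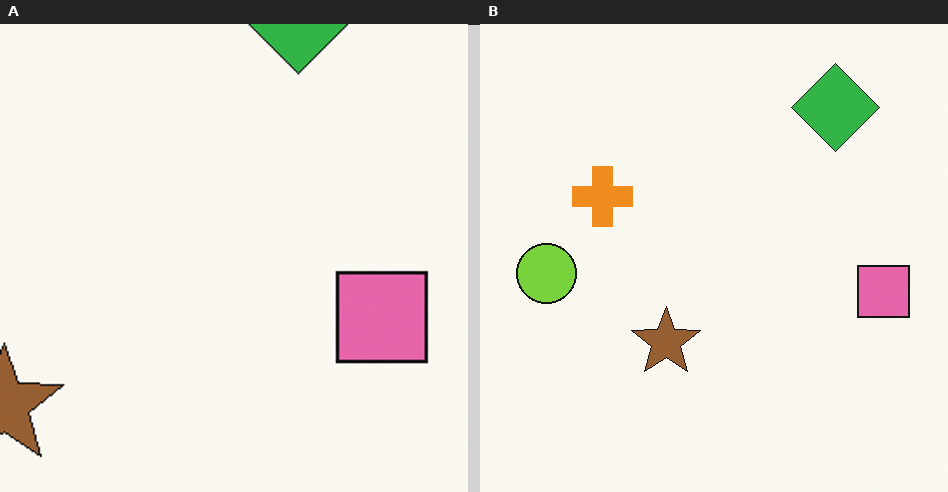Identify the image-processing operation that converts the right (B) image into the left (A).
The transformation is: cropped to a noticeably smaller region and rescaled.

The visible shapes are larger and the field of view is narrower; shapes near the original edges may be partly or wholly outside the frame — a crop-and-rescale.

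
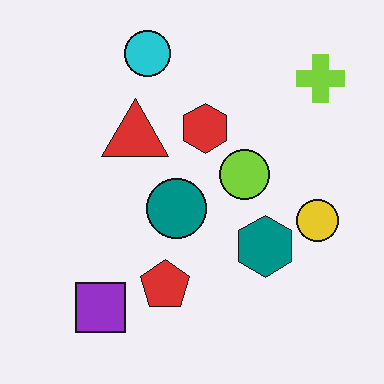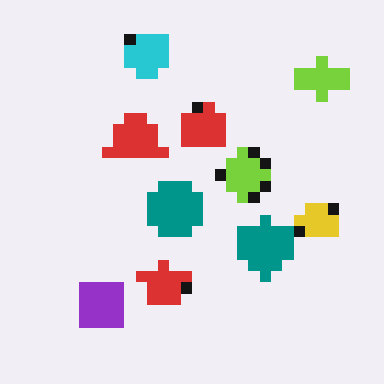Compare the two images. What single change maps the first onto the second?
Heavily pixelated into large blocks.

Shapes are reduced to large square blocks; fine edges and outlines are lost — a downscale-then-upscale (mosaic) effect.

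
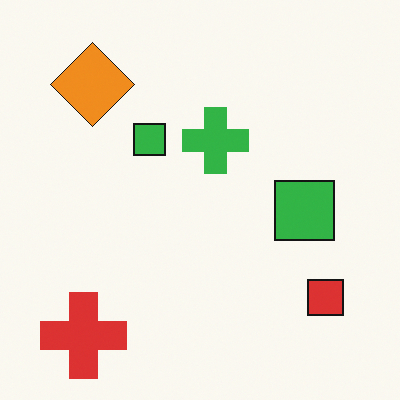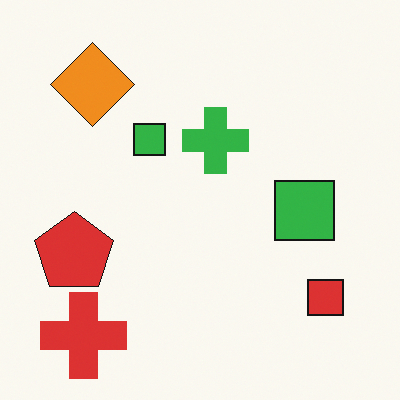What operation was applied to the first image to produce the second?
It was overlaid with an additional red pentagon.

A red pentagon appears in the second image that is absent from the first.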